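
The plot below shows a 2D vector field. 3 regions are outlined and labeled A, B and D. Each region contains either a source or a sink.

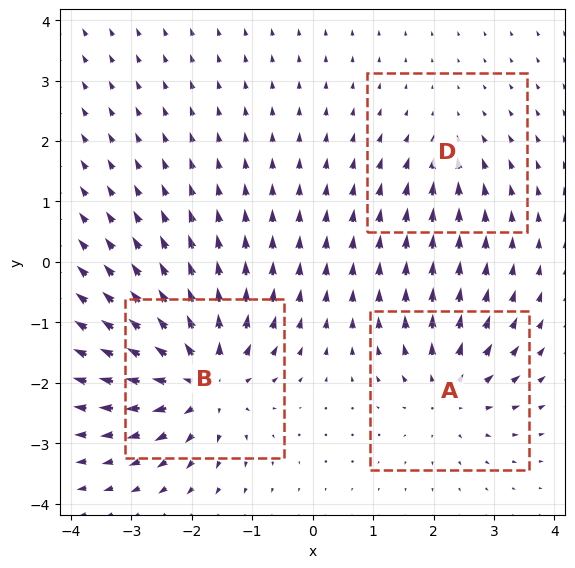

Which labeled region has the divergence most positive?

Divergence at each region's feature centre — A: about +4, B: about +6, D: about -2. Region B is most positive.

B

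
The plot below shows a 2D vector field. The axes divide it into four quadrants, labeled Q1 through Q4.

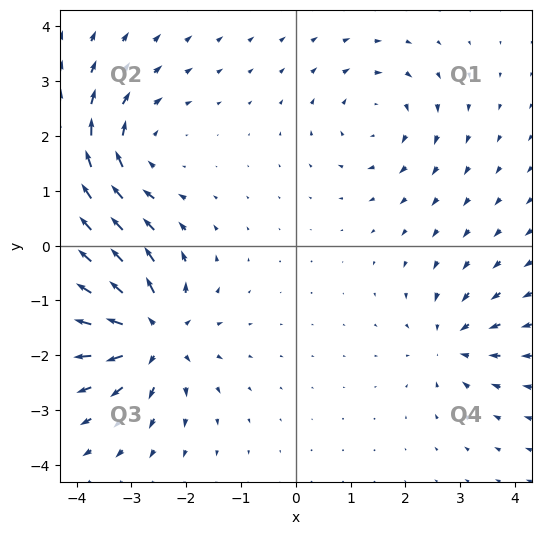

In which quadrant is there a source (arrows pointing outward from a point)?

Q3

The source sits at approximately (-2.6, -1.6), which lies in quadrant Q3. The divergence there is about +6, positive as expected for a source.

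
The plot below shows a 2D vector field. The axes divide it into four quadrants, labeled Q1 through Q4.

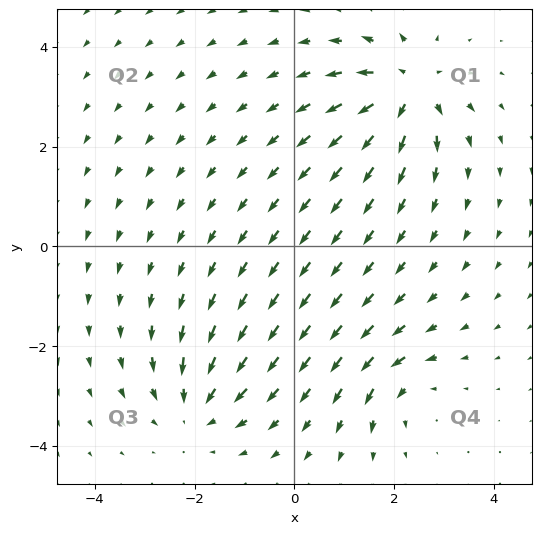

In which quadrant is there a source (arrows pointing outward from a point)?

Q1

The source sits at approximately (2.3, 3.1), which lies in quadrant Q1. The divergence there is about +6, positive as expected for a source.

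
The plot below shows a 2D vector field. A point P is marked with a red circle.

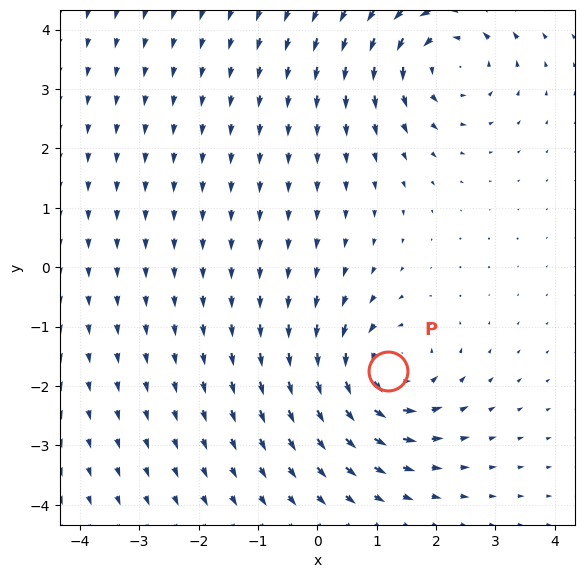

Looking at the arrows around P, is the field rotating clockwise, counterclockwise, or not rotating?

counterclockwise

Near P at (1.2, -1.8) the arrows circulate counterclockwise. The curl (z-component) there is about +3; positive curl means counterclockwise rotation.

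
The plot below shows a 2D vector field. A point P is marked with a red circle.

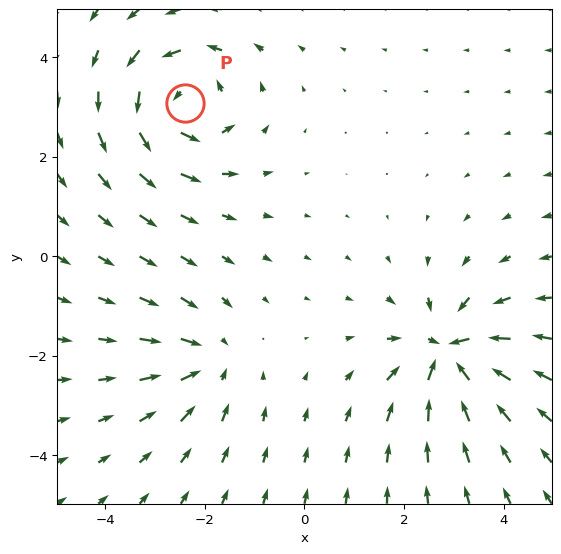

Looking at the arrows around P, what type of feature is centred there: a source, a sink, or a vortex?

At P (-2.4, 3.1) the arrows circulate counterclockwise. Divergence ≈0, curl about +5 — near-zero divergence with nonzero curl is a vortex.

vortex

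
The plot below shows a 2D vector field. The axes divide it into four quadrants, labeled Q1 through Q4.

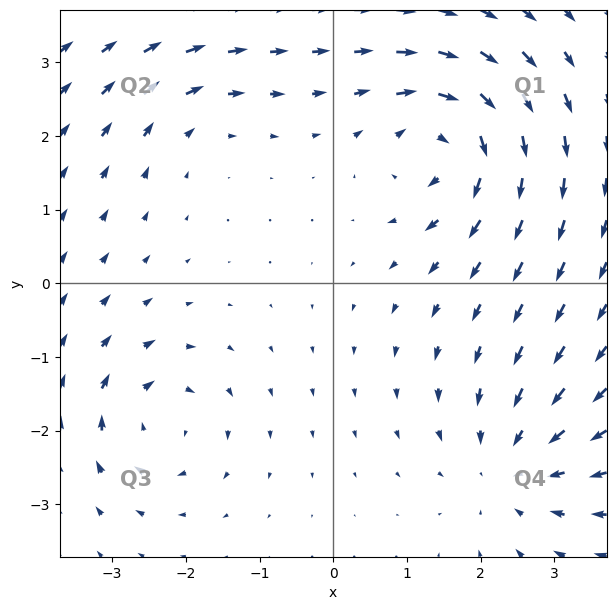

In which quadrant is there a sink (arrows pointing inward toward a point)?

Q4

The sink sits at approximately (2.4, -2.5), which lies in quadrant Q4. The divergence there is about -4, negative as expected for a sink.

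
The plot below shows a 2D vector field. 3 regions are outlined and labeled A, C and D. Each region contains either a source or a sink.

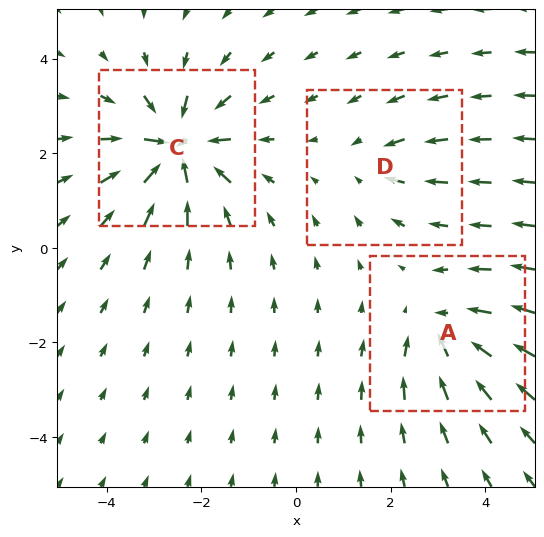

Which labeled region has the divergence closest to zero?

Divergence at each region's feature centre — A: about -4, C: about -6, D: about -2. Region D is closest to zero.

D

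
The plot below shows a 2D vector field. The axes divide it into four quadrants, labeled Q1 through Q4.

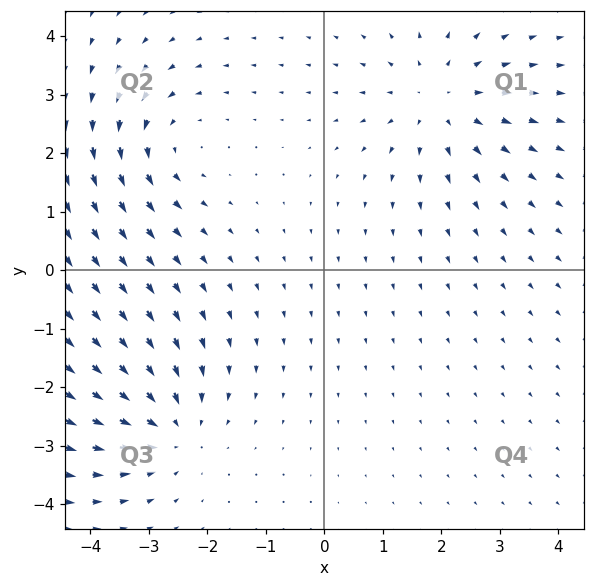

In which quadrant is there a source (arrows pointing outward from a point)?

The source sits at approximately (2.0, 2.9), which lies in quadrant Q1. The divergence there is about +4, positive as expected for a source.

Q1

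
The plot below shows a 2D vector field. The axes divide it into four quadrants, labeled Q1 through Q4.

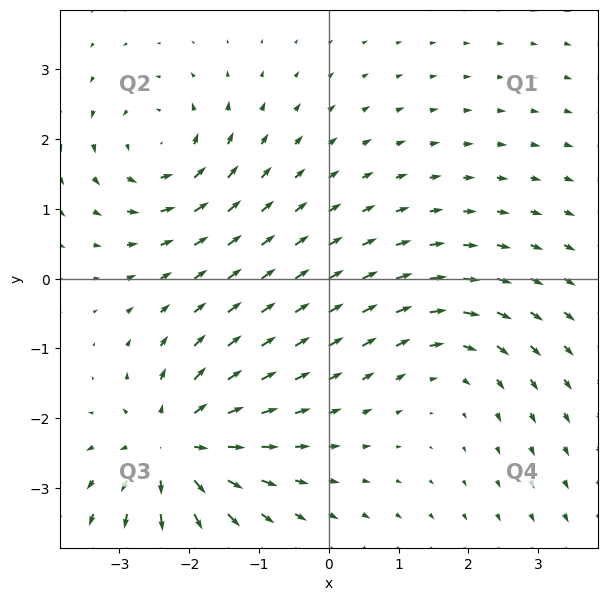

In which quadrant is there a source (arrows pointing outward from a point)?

The source sits at approximately (-2.2, -2.4), which lies in quadrant Q3. The divergence there is about +6, positive as expected for a source.

Q3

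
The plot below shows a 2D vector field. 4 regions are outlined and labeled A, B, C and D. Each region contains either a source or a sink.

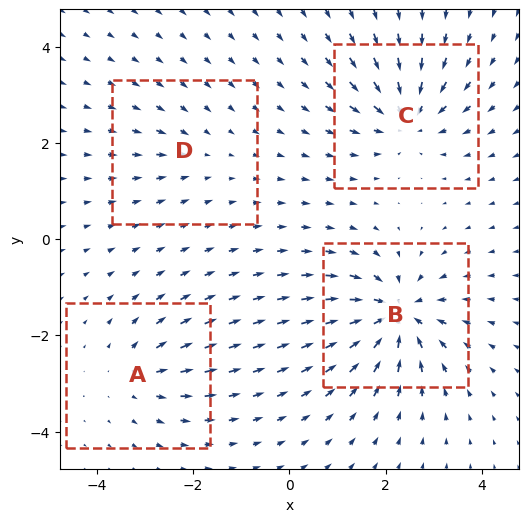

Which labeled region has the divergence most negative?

Divergence at each region's feature centre — A: about +4, B: about -8, C: about -6, D: about -2. Region B is most negative.

B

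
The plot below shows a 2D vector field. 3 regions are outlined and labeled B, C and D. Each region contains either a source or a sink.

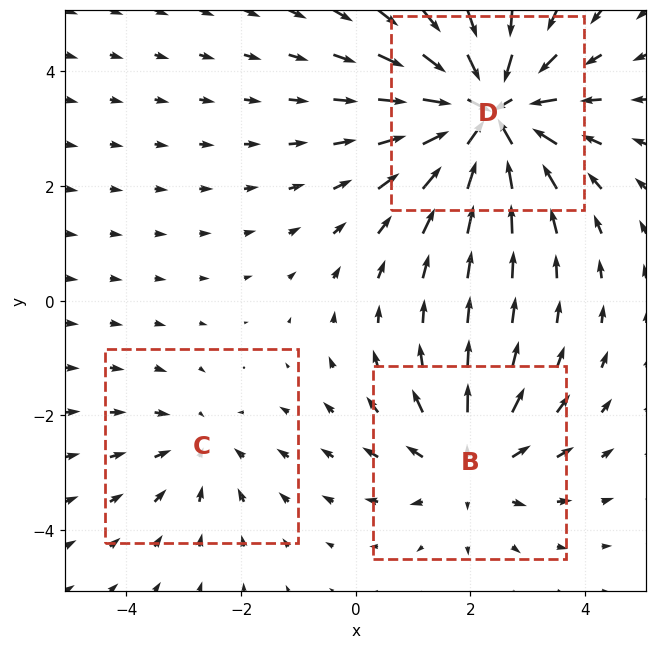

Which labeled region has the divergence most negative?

Divergence at each region's feature centre — B: about +3, C: about -2, D: about -5. Region D is most negative.

D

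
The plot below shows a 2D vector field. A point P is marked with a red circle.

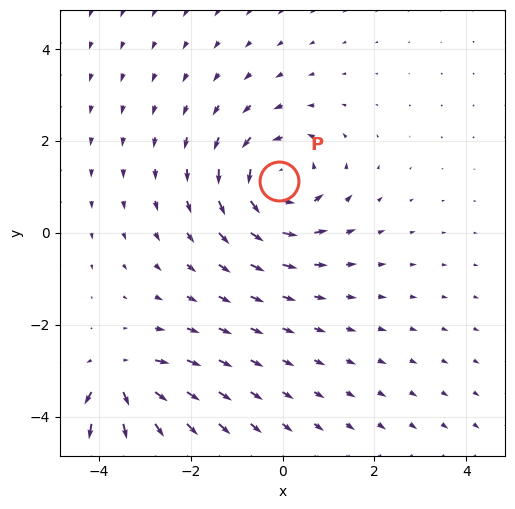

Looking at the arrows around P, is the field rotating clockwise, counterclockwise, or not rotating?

Near P at (-0.1, 1.1) the arrows circulate counterclockwise. The curl (z-component) there is about +5; positive curl means counterclockwise rotation.

counterclockwise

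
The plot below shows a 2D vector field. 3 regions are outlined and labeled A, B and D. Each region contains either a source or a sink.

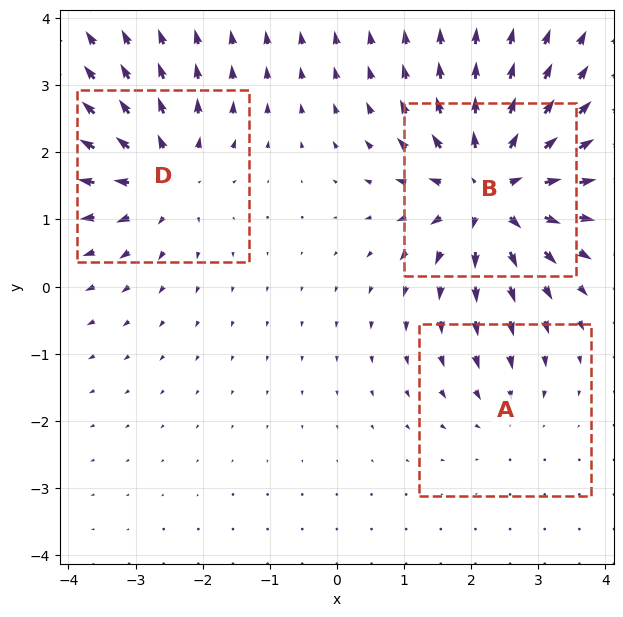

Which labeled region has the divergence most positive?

Divergence at each region's feature centre — A: about -2, B: about +6, D: about +4. Region B is most positive.

B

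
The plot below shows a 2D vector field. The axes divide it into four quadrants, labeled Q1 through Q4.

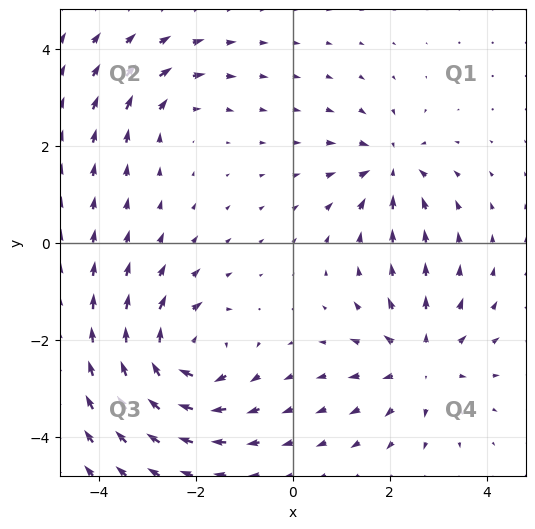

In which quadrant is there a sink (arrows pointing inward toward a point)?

The sink sits at approximately (2.0, 1.5), which lies in quadrant Q1. The divergence there is about -4, negative as expected for a sink.

Q1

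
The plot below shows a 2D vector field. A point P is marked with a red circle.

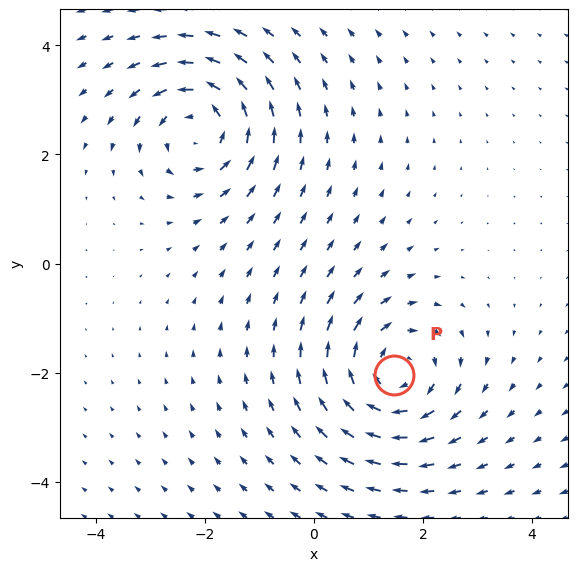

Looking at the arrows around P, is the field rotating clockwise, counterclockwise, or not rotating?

Near P at (1.5, -2.0) the arrows circulate clockwise. The curl (z-component) there is about -5; negative curl means clockwise rotation.

clockwise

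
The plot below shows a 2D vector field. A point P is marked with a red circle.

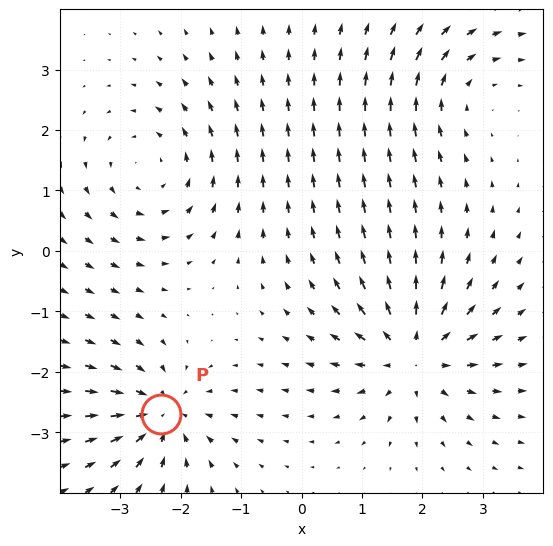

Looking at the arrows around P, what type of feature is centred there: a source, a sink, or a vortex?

At P (-2.3, -2.7) the arrows converge inward. Divergence about -6, curl ≈0 — negative divergence with near-zero curl is a sink.

sink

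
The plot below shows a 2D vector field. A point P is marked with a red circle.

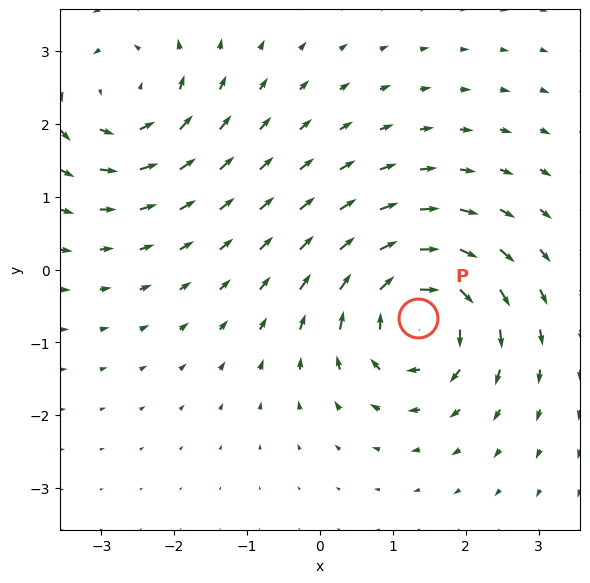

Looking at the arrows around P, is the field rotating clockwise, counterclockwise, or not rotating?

Near P at (1.4, -0.7) the arrows circulate clockwise. The curl (z-component) there is about -6; negative curl means clockwise rotation.

clockwise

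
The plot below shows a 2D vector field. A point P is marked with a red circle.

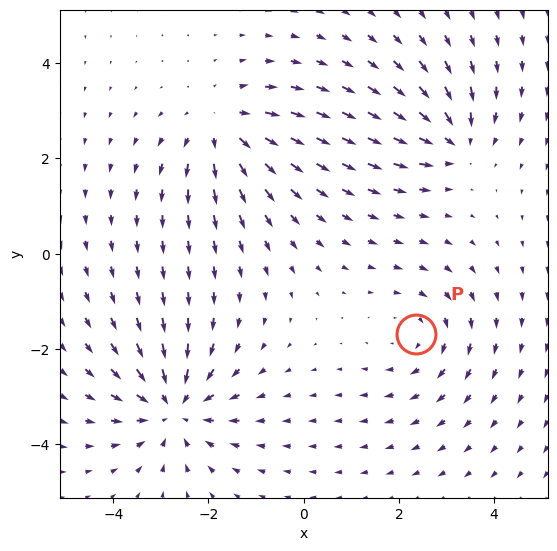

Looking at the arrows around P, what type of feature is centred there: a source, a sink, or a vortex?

At P (2.4, -1.7) the arrows circulate clockwise. Divergence ≈0, curl about -3 — near-zero divergence with nonzero curl is a vortex.

vortex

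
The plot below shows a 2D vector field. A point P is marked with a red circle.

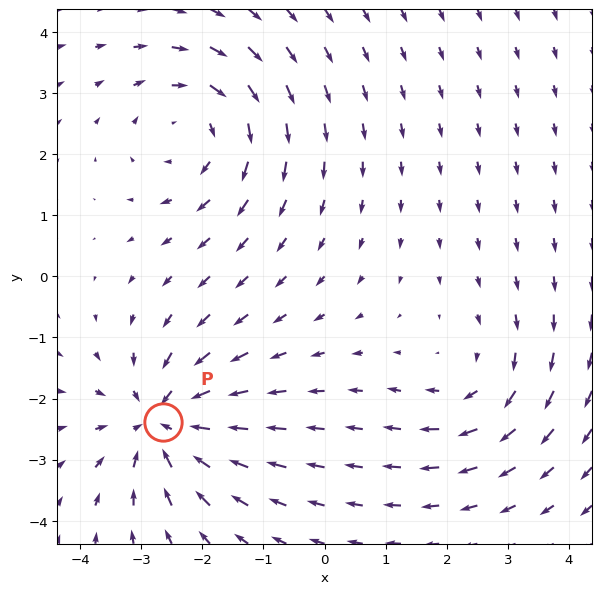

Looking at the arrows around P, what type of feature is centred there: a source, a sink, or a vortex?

At P (-2.6, -2.4) the arrows converge inward. Divergence about -5, curl ≈0 — negative divergence with near-zero curl is a sink.

sink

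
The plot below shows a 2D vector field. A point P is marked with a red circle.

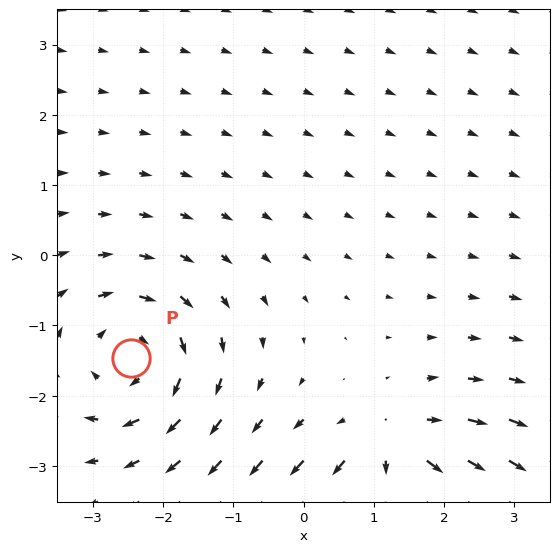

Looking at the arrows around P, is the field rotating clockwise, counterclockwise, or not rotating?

clockwise

Near P at (-2.5, -1.5) the arrows circulate clockwise. The curl (z-component) there is about -4; negative curl means clockwise rotation.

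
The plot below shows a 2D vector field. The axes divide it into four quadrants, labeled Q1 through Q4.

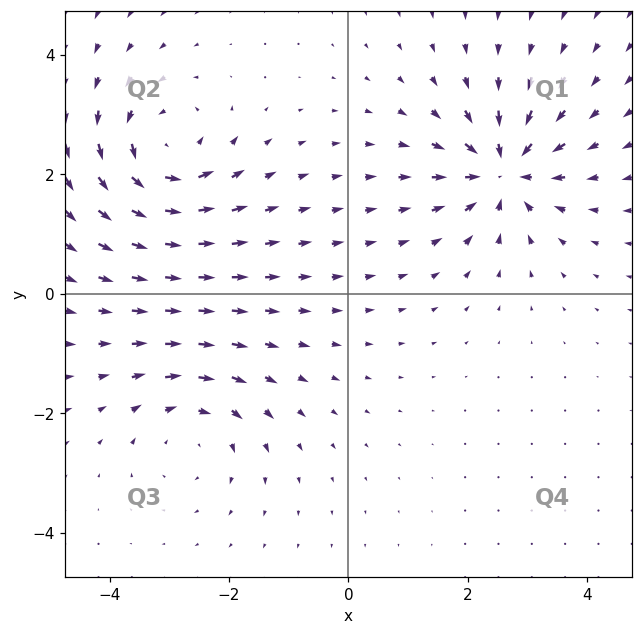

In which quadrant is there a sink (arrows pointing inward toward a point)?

The sink sits at approximately (2.6, 2.1), which lies in quadrant Q1. The divergence there is about -5, negative as expected for a sink.

Q1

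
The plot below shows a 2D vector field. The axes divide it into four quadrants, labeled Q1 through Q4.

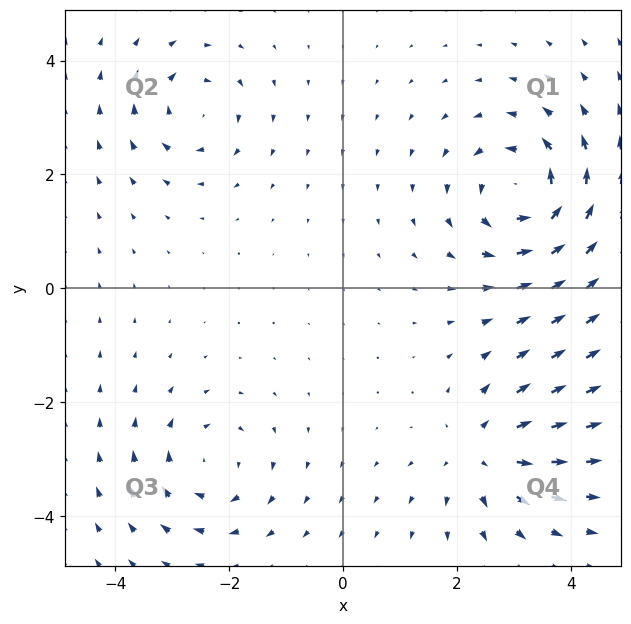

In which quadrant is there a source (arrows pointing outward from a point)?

Q4

The source sits at approximately (2.5, -2.9), which lies in quadrant Q4. The divergence there is about +4, positive as expected for a source.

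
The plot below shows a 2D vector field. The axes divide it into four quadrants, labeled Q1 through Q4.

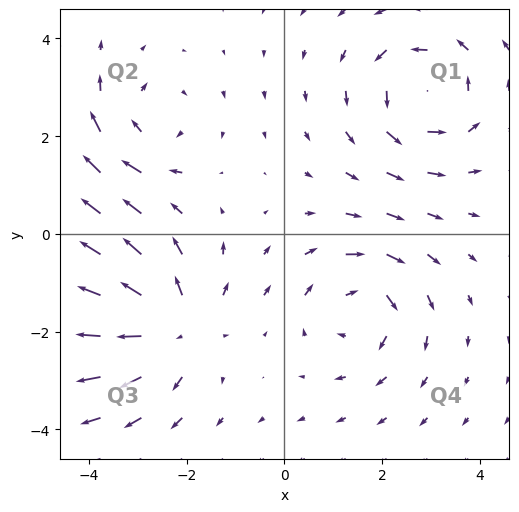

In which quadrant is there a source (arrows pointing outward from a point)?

Q3

The source sits at approximately (-2.3, -1.9), which lies in quadrant Q3. The divergence there is about +4, positive as expected for a source.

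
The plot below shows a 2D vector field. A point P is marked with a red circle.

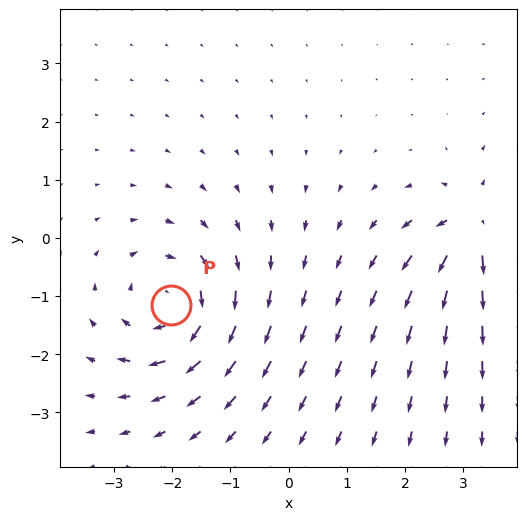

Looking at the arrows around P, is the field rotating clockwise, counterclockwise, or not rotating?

Near P at (-2.0, -1.1) the arrows circulate clockwise. The curl (z-component) there is about -6; negative curl means clockwise rotation.

clockwise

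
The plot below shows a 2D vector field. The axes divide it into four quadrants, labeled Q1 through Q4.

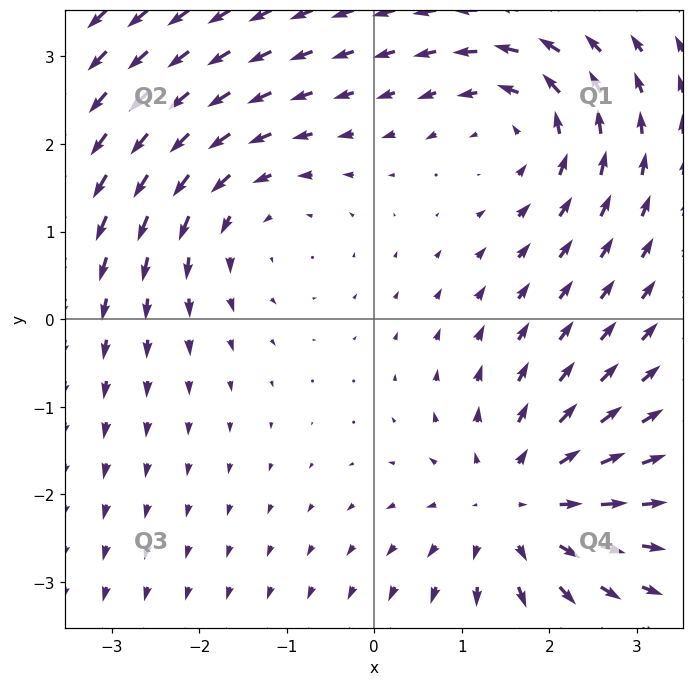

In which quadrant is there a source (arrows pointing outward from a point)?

Q4

The source sits at approximately (1.6, -2.1), which lies in quadrant Q4. The divergence there is about +4, positive as expected for a source.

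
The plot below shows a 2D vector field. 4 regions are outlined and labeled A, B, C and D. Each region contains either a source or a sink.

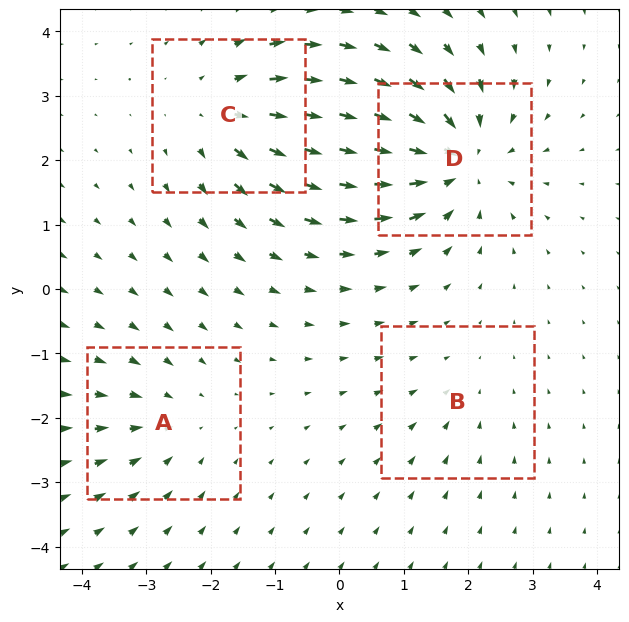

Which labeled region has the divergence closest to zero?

Divergence at each region's feature centre — A: about -3, B: about -2, C: about +4, D: about -6. Region B is closest to zero.

B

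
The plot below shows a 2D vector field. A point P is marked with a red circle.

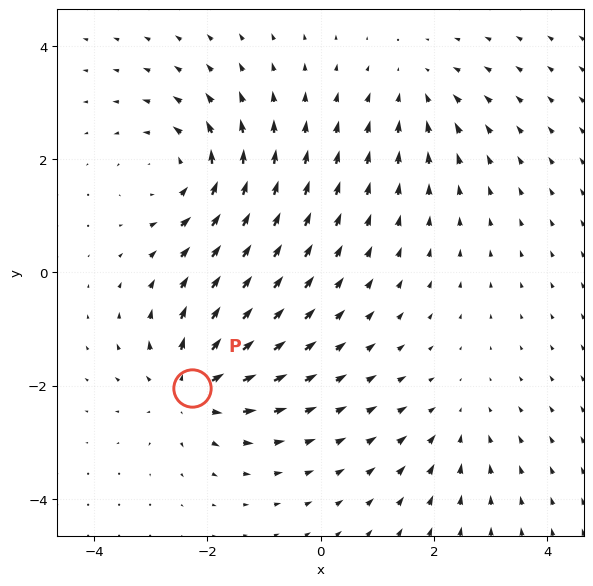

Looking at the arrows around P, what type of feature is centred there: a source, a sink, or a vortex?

At P (-2.3, -2.0) the arrows spread outward. Divergence about +5, curl ≈0 — positive divergence with near-zero curl is a source.

source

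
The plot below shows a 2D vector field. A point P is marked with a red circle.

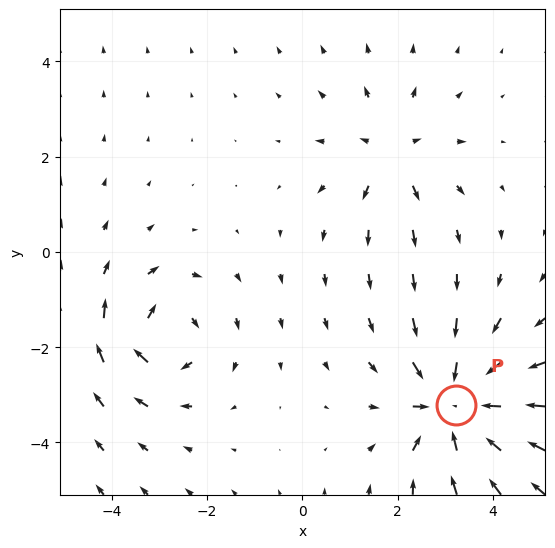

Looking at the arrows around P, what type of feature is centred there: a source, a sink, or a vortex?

sink

At P (3.2, -3.2) the arrows converge inward. Divergence about -5, curl ≈0 — negative divergence with near-zero curl is a sink.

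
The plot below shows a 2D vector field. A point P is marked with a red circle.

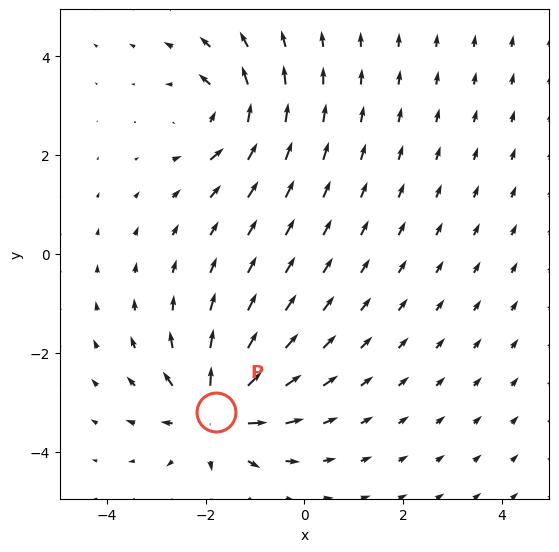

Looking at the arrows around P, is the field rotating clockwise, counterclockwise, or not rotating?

not rotating

Near P at (-1.8, -3.2) the arrows show no circulation. The curl there is ≈0.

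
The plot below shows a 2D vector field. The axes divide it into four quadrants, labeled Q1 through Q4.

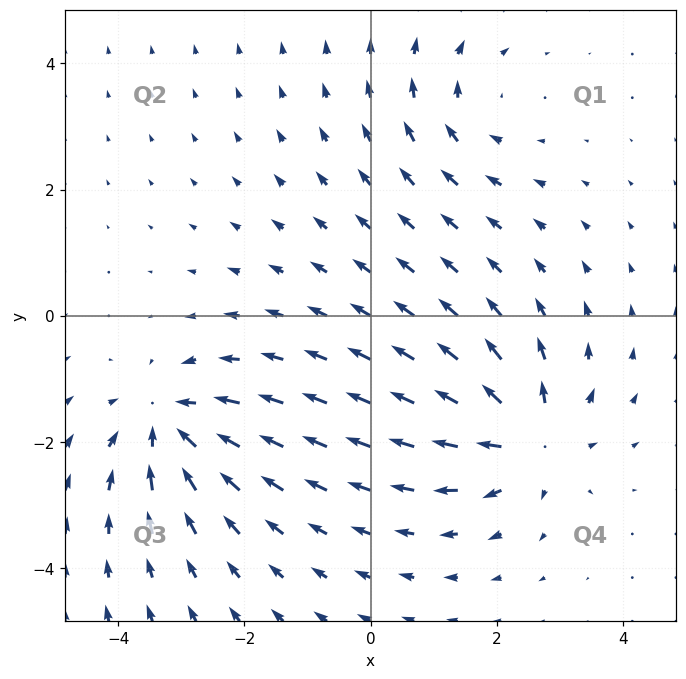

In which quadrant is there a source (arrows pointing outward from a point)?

Q4

The source sits at approximately (2.5, -2.0), which lies in quadrant Q4. The divergence there is about +5, positive as expected for a source.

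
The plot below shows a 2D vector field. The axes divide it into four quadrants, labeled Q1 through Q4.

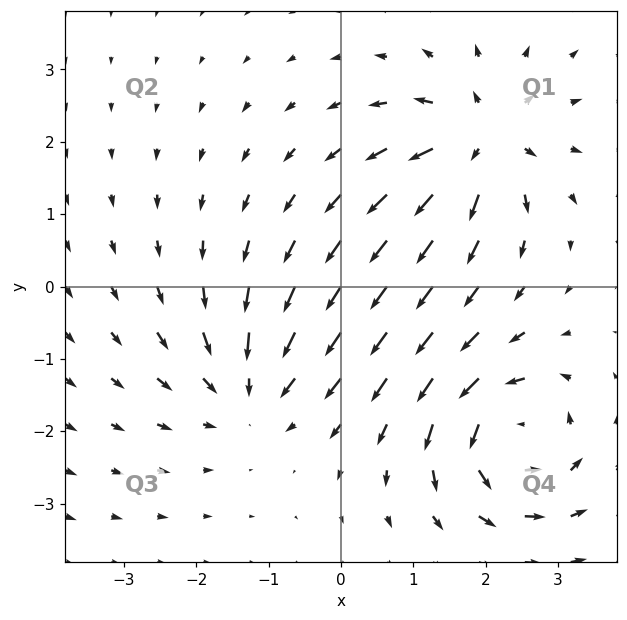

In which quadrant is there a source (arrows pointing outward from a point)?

Q1

The source sits at approximately (1.9, 2.0), which lies in quadrant Q1. The divergence there is about +4, positive as expected for a source.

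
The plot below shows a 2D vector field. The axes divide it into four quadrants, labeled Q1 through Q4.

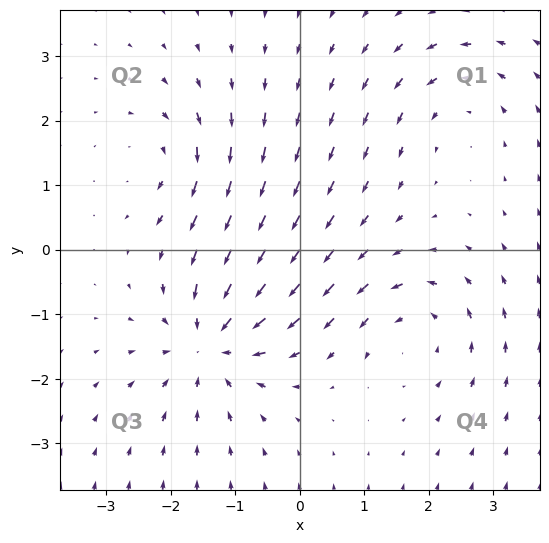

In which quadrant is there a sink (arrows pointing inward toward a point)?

Q3

The sink sits at approximately (-1.4, -1.4), which lies in quadrant Q3. The divergence there is about -6, negative as expected for a sink.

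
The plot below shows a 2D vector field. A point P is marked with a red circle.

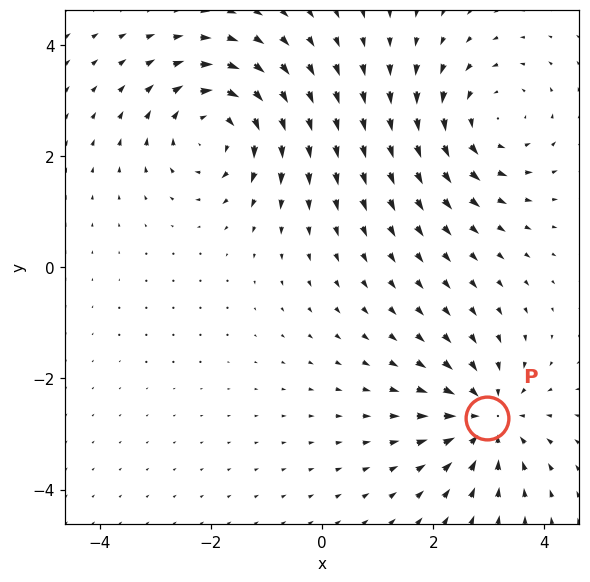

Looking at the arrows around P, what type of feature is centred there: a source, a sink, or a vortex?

sink

At P (3.0, -2.7) the arrows converge inward. Divergence about -4, curl ≈0 — negative divergence with near-zero curl is a sink.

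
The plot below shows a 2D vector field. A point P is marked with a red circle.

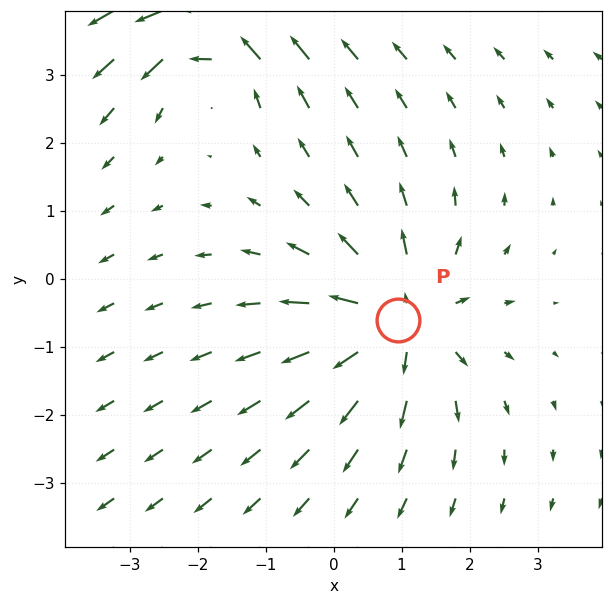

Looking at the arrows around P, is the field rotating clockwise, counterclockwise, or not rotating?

not rotating

Near P at (0.9, -0.6) the arrows show no circulation. The curl there is ≈0.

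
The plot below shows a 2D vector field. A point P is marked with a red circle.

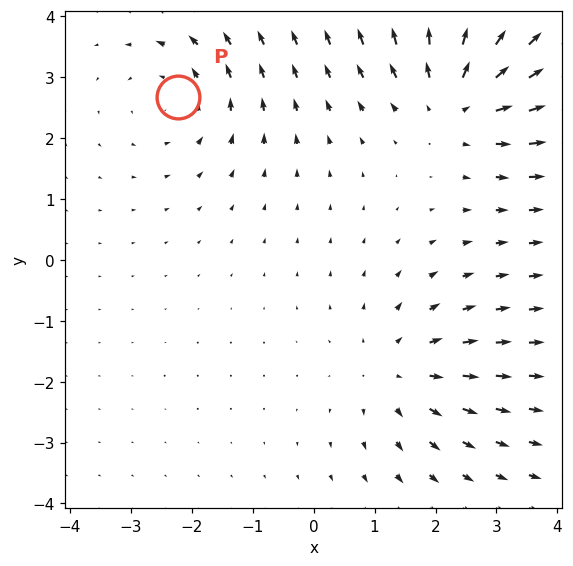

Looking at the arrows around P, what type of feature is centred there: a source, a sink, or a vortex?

At P (-2.2, 2.7) the arrows circulate counterclockwise. Divergence ≈0, curl about +3 — near-zero divergence with nonzero curl is a vortex.

vortex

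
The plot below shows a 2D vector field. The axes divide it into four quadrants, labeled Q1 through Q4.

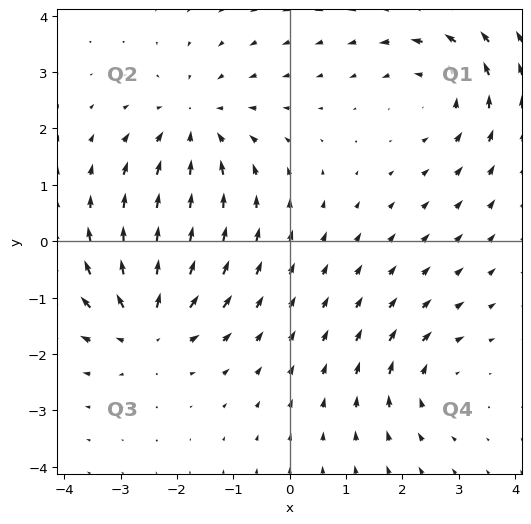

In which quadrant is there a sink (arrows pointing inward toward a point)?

Q2

The sink sits at approximately (-1.7, 2.0), which lies in quadrant Q2. The divergence there is about -4, negative as expected for a sink.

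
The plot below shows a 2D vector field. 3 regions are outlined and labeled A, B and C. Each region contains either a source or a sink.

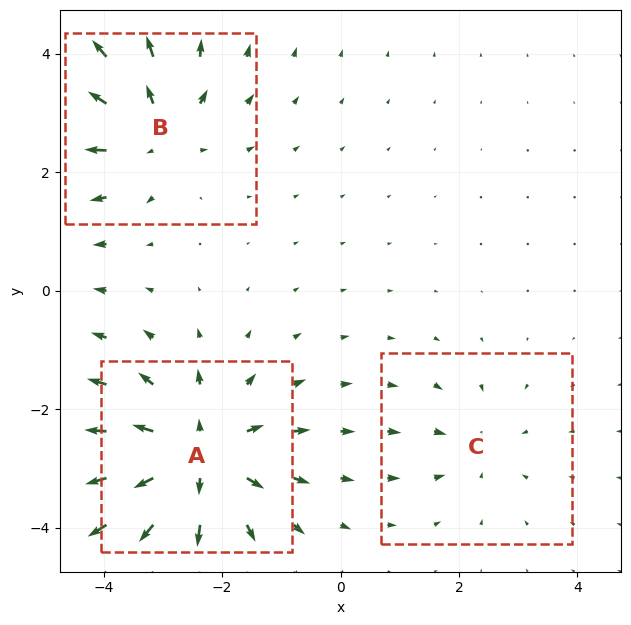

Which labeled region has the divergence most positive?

Divergence at each region's feature centre — A: about +5, B: about +4, C: about -2. Region A is most positive.

A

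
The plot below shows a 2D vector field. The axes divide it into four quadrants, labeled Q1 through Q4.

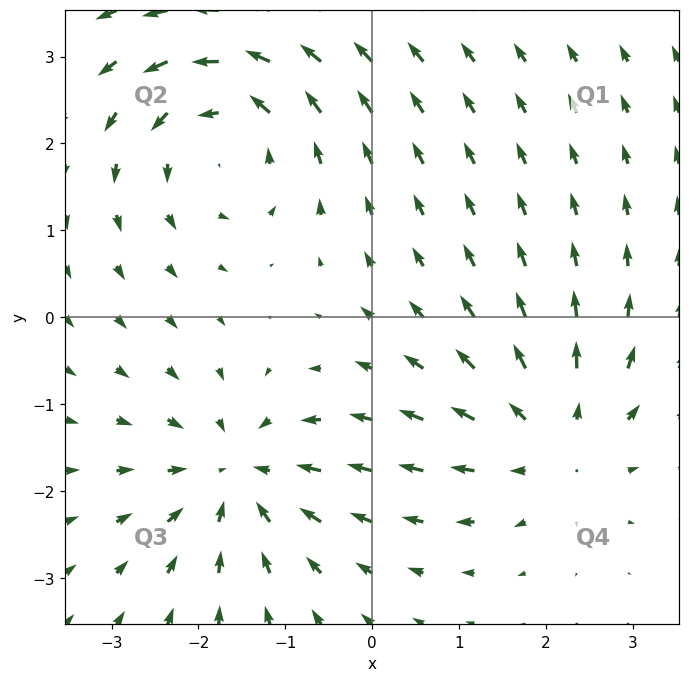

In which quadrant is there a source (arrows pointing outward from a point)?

The source sits at approximately (2.1, -1.4), which lies in quadrant Q4. The divergence there is about +3, positive as expected for a source.

Q4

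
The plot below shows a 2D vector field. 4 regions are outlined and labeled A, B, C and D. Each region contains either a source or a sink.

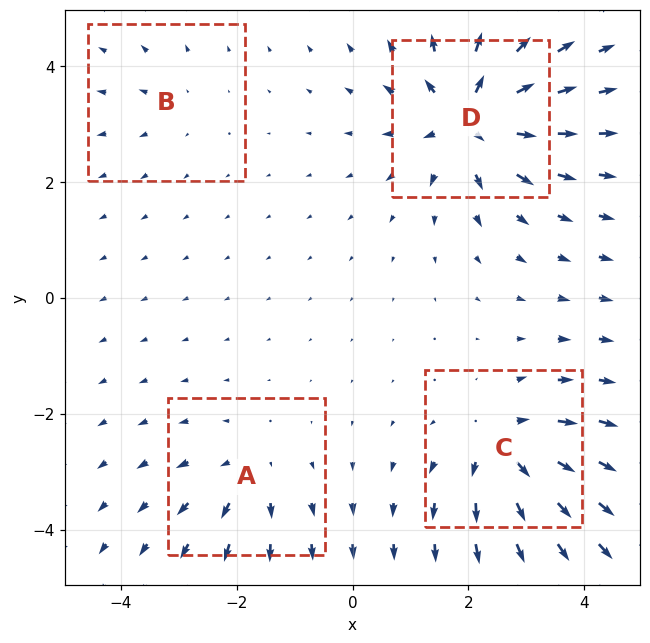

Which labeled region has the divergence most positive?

D

Divergence at each region's feature centre — A: about +4, B: about +2, C: about +6, D: about +8. Region D is most positive.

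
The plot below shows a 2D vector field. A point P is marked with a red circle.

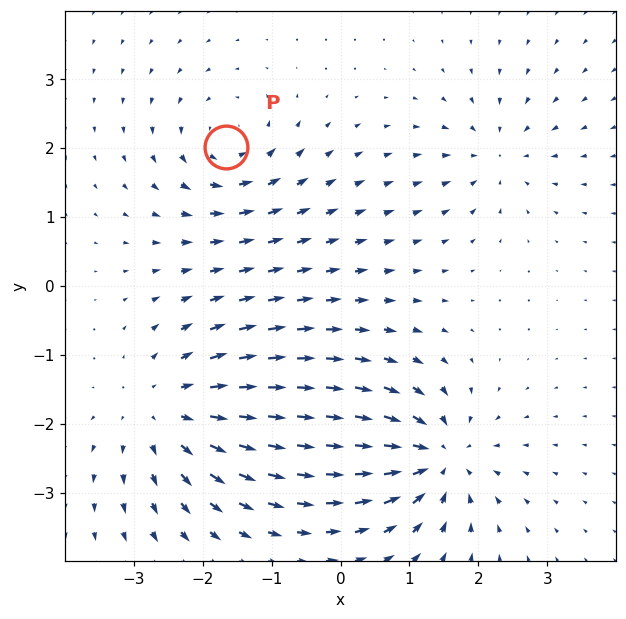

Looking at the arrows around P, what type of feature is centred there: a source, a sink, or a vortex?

At P (-1.7, 2.0) the arrows circulate counterclockwise. Divergence ≈0, curl about +4 — near-zero divergence with nonzero curl is a vortex.

vortex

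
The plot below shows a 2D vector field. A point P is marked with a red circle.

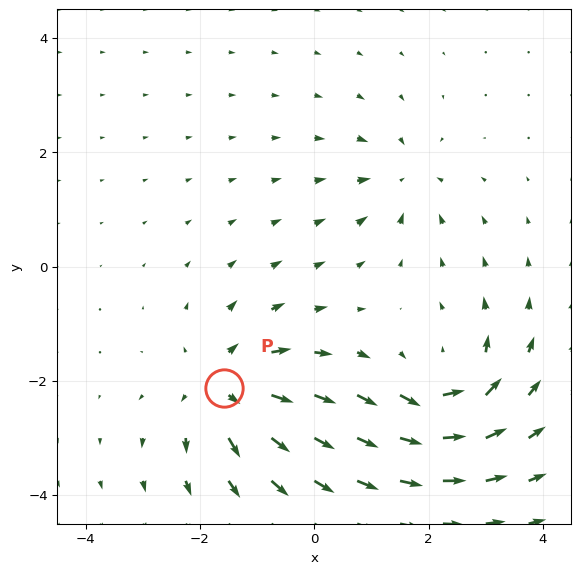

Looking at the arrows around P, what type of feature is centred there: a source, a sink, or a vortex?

source

At P (-1.6, -2.1) the arrows spread outward. Divergence about +5, curl ≈0 — positive divergence with near-zero curl is a source.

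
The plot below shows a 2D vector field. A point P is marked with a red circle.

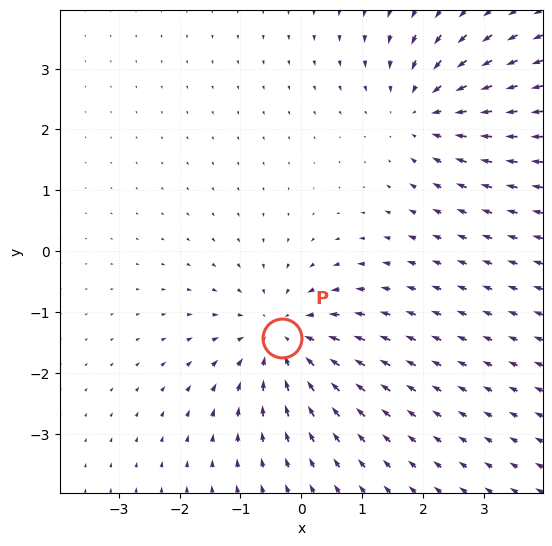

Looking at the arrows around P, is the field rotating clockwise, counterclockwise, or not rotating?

not rotating

Near P at (-0.3, -1.4) the arrows show no circulation. The curl there is ≈0.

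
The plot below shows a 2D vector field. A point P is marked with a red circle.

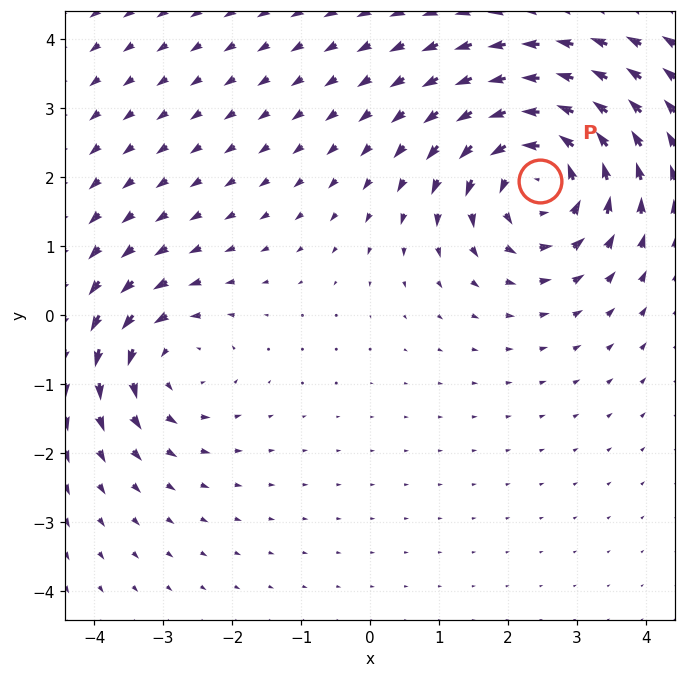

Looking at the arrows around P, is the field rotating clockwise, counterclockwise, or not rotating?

Near P at (2.5, 1.9) the arrows circulate counterclockwise. The curl (z-component) there is about +5; positive curl means counterclockwise rotation.

counterclockwise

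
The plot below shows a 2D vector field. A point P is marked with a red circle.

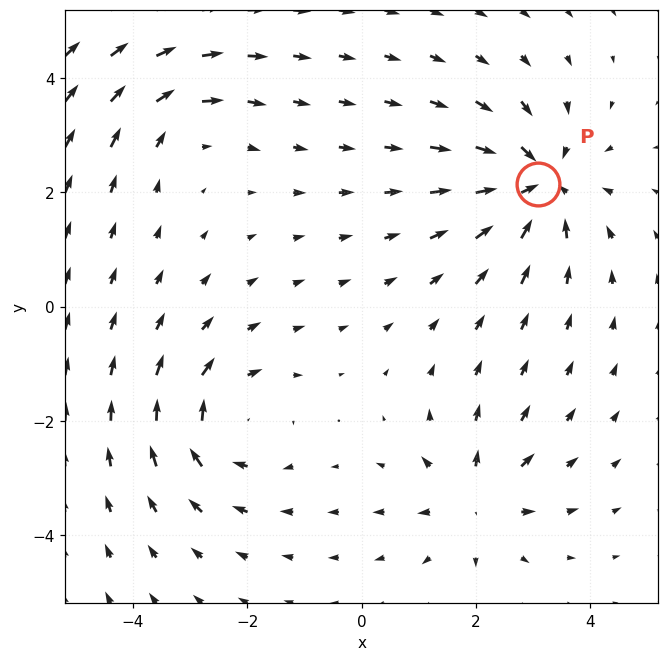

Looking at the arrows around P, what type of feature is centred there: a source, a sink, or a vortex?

At P (3.1, 2.2) the arrows converge inward. Divergence about -5, curl ≈0 — negative divergence with near-zero curl is a sink.

sink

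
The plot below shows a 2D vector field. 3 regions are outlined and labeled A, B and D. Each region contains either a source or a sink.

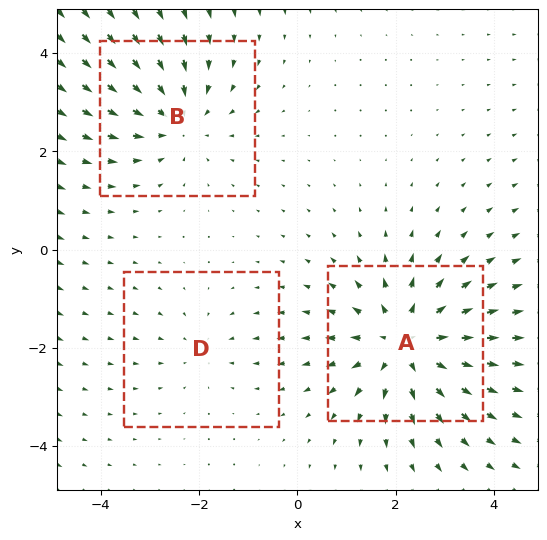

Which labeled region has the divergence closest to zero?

Divergence at each region's feature centre — A: about +4, B: about -3, D: about -2. Region D is closest to zero.

D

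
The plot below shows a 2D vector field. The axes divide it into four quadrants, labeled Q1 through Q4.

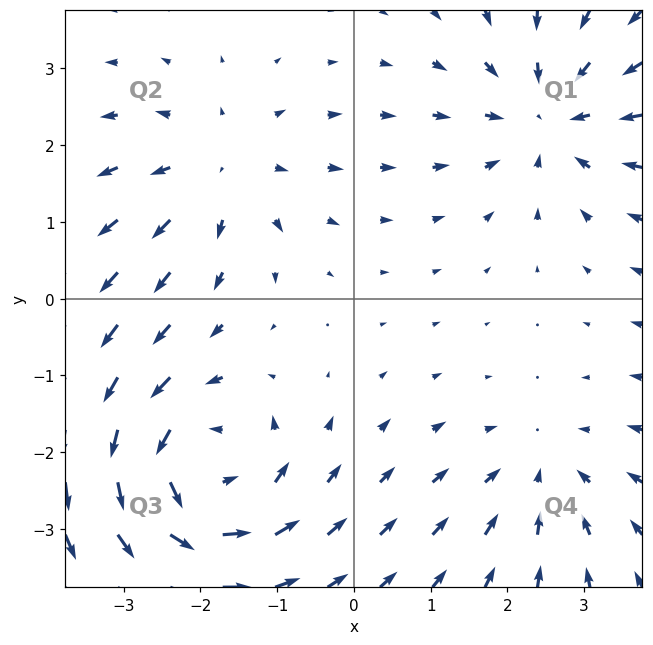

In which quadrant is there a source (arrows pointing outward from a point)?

Q2

The source sits at approximately (-1.7, 1.7), which lies in quadrant Q2. The divergence there is about +3, positive as expected for a source.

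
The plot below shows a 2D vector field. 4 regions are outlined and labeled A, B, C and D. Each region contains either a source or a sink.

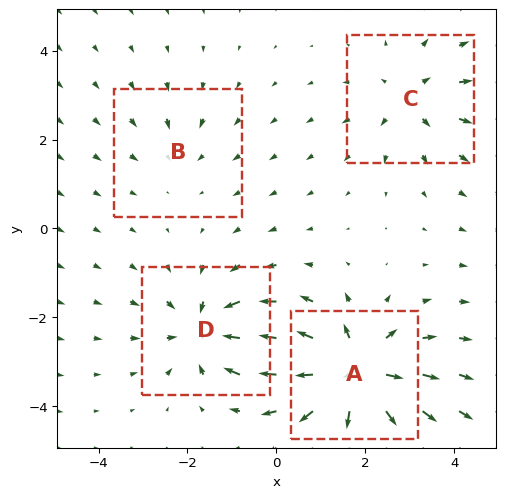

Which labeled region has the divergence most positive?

Divergence at each region's feature centre — A: about +7, B: about -2, C: about +4, D: about -5. Region A is most positive.

A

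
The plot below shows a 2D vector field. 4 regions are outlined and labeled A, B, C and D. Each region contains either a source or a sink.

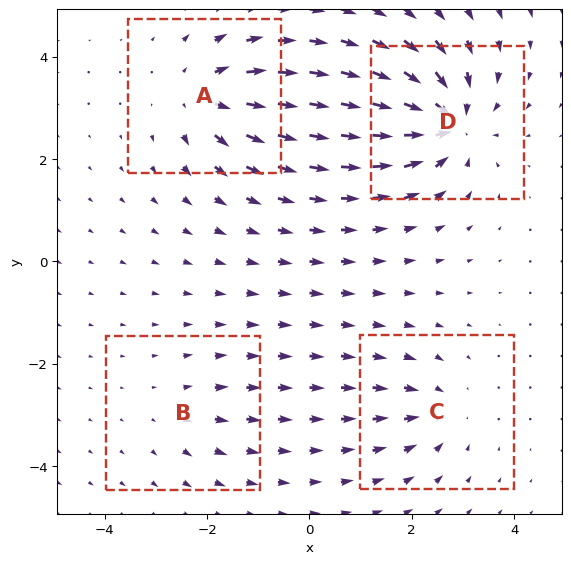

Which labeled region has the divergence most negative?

Divergence at each region's feature centre — A: about +5, B: about +2, C: about -4, D: about -8. Region D is most negative.

D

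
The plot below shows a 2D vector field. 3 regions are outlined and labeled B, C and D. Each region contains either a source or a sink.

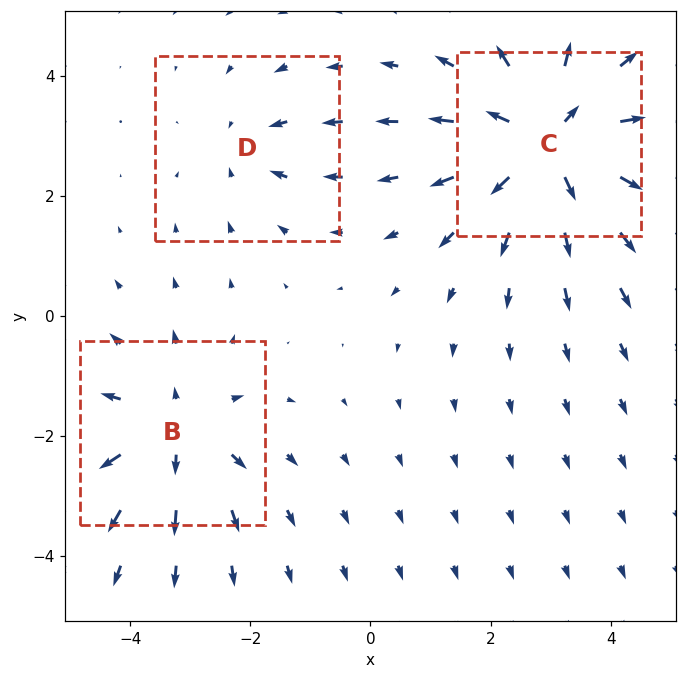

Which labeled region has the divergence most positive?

Divergence at each region's feature centre — B: about +3, C: about +5, D: about -2. Region C is most positive.

C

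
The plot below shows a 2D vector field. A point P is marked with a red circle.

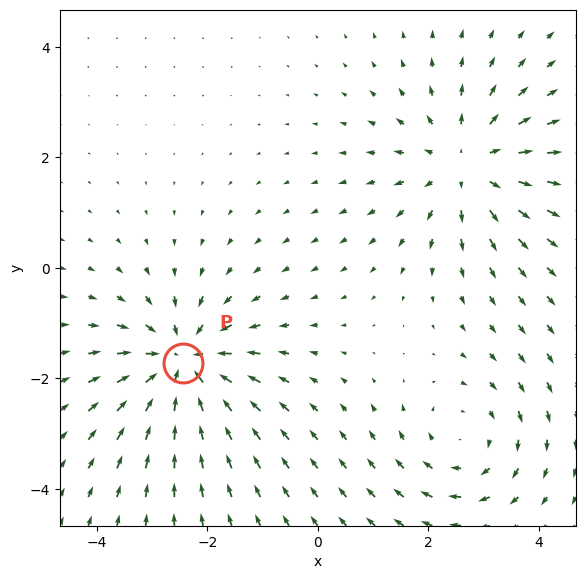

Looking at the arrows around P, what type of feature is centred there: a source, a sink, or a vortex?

At P (-2.4, -1.7) the arrows converge inward. Divergence about -5, curl ≈0 — negative divergence with near-zero curl is a sink.

sink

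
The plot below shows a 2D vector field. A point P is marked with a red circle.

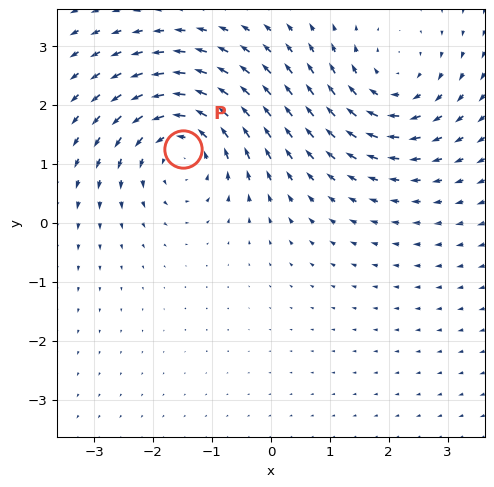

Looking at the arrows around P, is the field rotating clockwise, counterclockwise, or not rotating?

Near P at (-1.5, 1.3) the arrows circulate counterclockwise. The curl (z-component) there is about +5; positive curl means counterclockwise rotation.

counterclockwise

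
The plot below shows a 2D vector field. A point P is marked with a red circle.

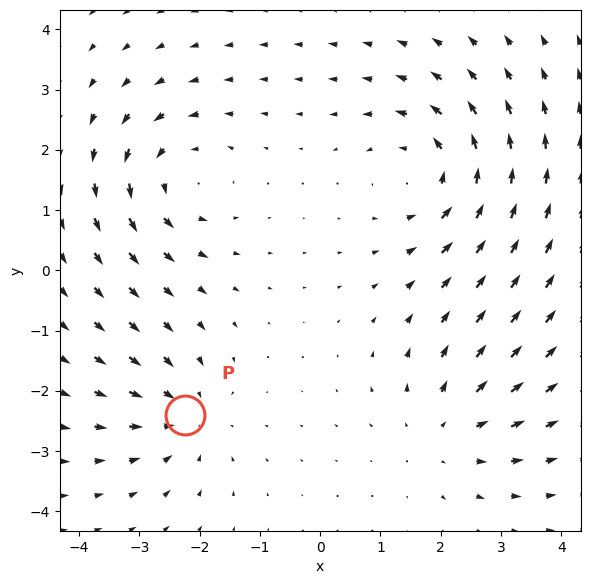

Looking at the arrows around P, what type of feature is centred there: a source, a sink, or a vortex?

sink

At P (-2.2, -2.4) the arrows converge inward. Divergence about -3, curl ≈0 — negative divergence with near-zero curl is a sink.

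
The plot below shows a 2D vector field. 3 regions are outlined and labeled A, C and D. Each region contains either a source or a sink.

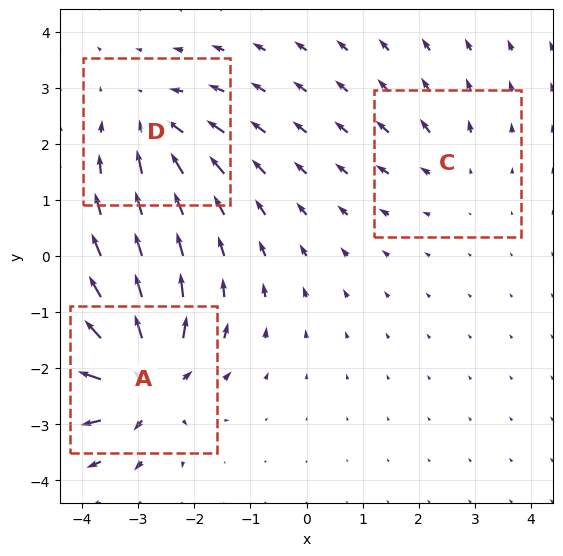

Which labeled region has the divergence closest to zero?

Divergence at each region's feature centre — A: about +6, C: about +2, D: about -4. Region C is closest to zero.

C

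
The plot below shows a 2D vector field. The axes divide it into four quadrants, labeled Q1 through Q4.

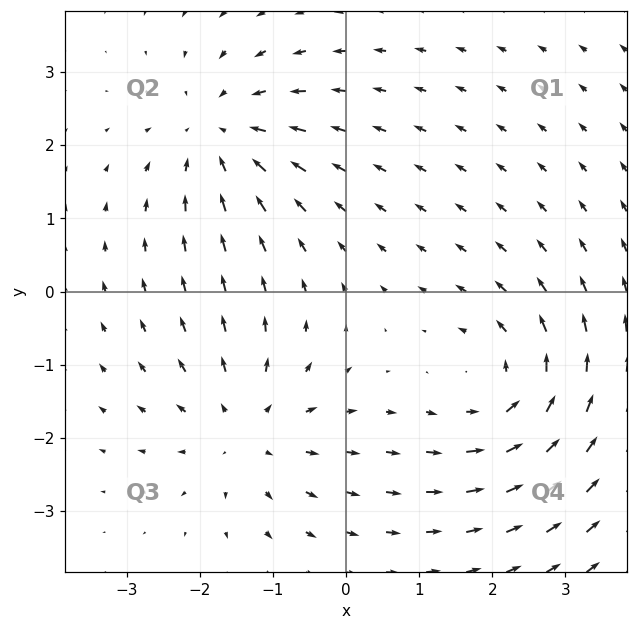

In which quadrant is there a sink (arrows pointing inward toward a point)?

Q2

The sink sits at approximately (-1.7, 2.2), which lies in quadrant Q2. The divergence there is about -4, negative as expected for a sink.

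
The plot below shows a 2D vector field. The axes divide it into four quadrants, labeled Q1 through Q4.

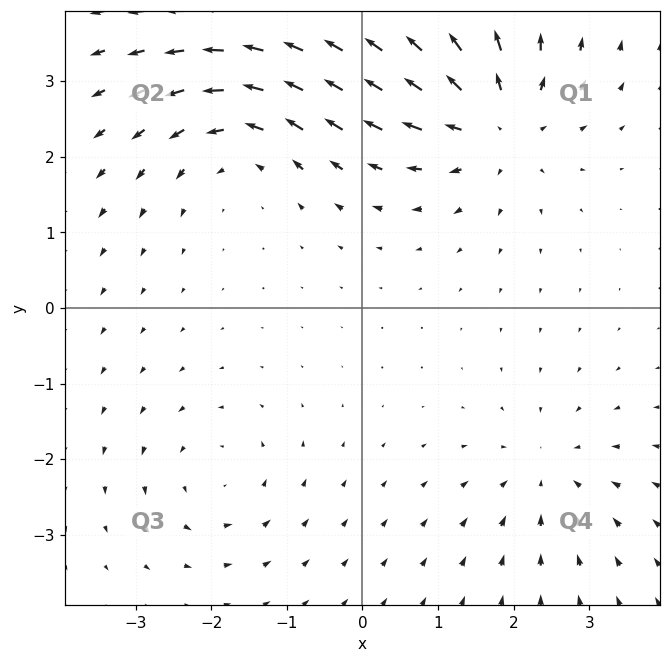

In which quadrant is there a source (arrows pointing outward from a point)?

Q1

The source sits at approximately (1.8, 2.5), which lies in quadrant Q1. The divergence there is about +5, positive as expected for a source.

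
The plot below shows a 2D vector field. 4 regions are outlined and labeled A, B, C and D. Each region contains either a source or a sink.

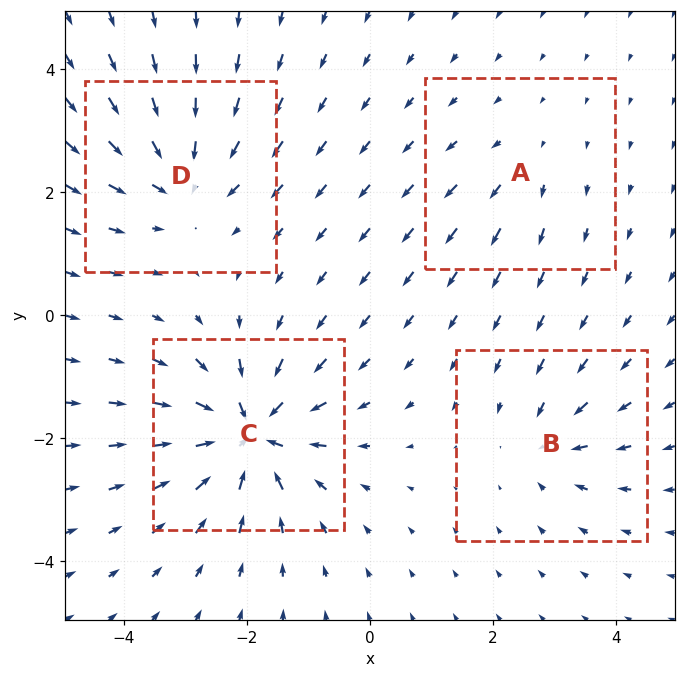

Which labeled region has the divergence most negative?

C

Divergence at each region's feature centre — A: about +2, B: about -4, C: about -9, D: about -6. Region C is most negative.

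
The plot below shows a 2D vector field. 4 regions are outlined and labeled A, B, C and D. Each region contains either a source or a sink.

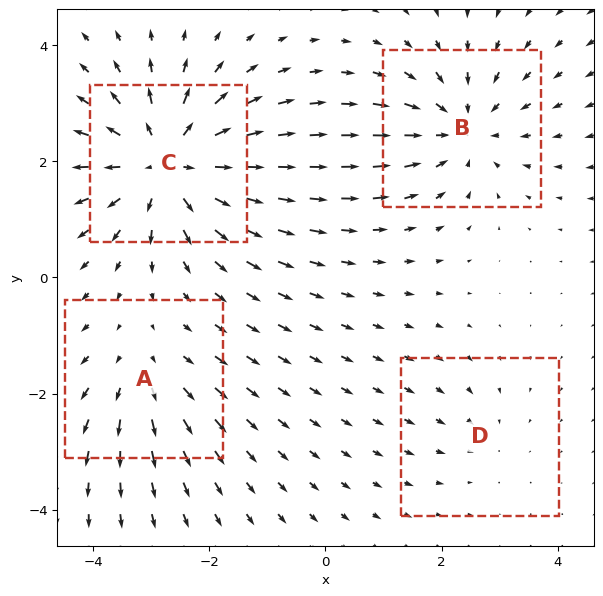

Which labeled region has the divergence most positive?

C

Divergence at each region's feature centre — A: about +3, B: about -5, C: about +7, D: about -2. Region C is most positive.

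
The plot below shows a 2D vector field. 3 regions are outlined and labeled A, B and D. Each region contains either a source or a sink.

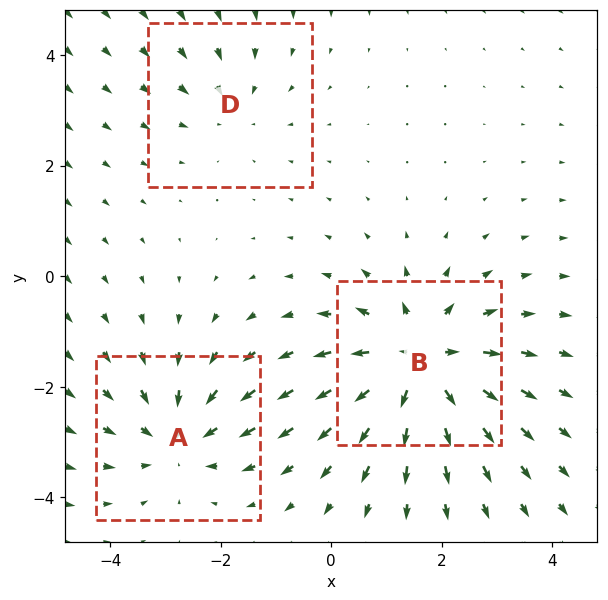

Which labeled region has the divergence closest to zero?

Divergence at each region's feature centre — A: about -3, B: about +5, D: about -2. Region D is closest to zero.

D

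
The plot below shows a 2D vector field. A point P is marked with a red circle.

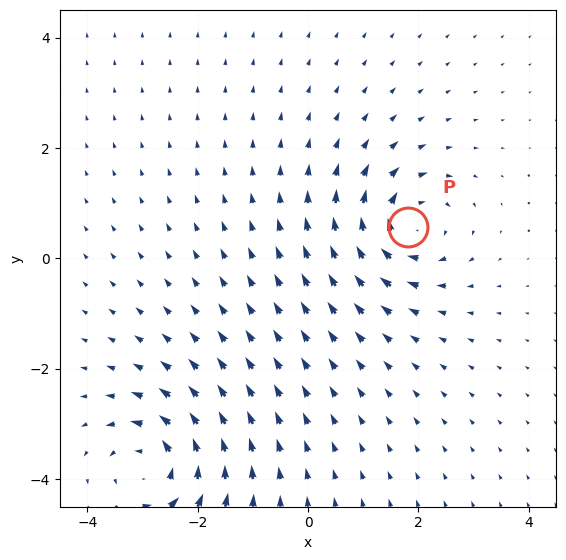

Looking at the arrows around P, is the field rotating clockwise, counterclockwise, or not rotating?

clockwise

Near P at (1.8, 0.6) the arrows circulate clockwise. The curl (z-component) there is about -6; negative curl means clockwise rotation.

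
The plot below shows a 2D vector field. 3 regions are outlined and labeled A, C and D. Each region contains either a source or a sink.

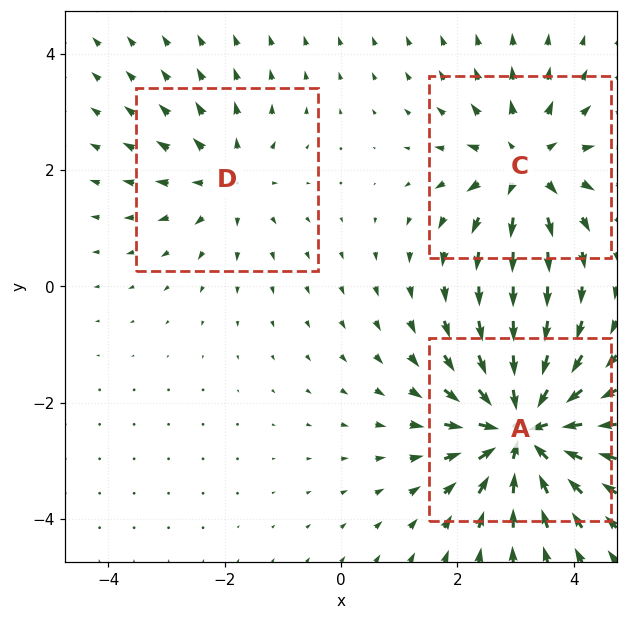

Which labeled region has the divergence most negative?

Divergence at each region's feature centre — A: about -5, C: about +4, D: about +2. Region A is most negative.

A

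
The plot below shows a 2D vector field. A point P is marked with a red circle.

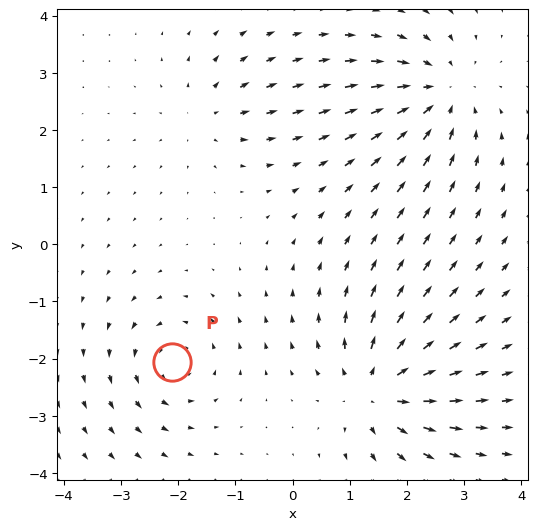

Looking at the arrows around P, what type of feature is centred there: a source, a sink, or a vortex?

vortex

At P (-2.1, -2.1) the arrows circulate counterclockwise. Divergence ≈0, curl about +5 — near-zero divergence with nonzero curl is a vortex.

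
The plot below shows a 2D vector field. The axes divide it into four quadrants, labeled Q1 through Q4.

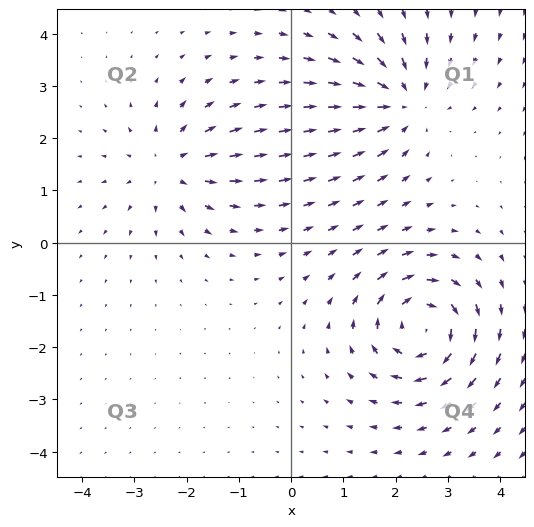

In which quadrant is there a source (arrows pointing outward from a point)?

The source sits at approximately (-2.3, 1.5), which lies in quadrant Q2. The divergence there is about +4, positive as expected for a source.

Q2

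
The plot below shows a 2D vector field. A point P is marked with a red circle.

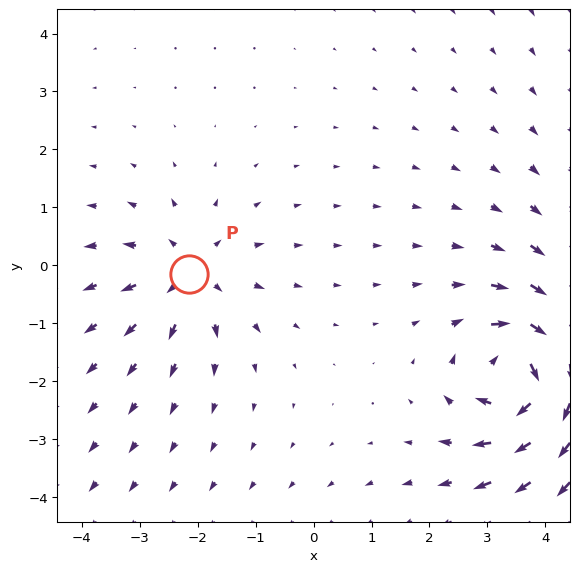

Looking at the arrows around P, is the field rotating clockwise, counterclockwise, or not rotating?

not rotating

Near P at (-2.1, -0.2) the arrows show no circulation. The curl there is ≈0.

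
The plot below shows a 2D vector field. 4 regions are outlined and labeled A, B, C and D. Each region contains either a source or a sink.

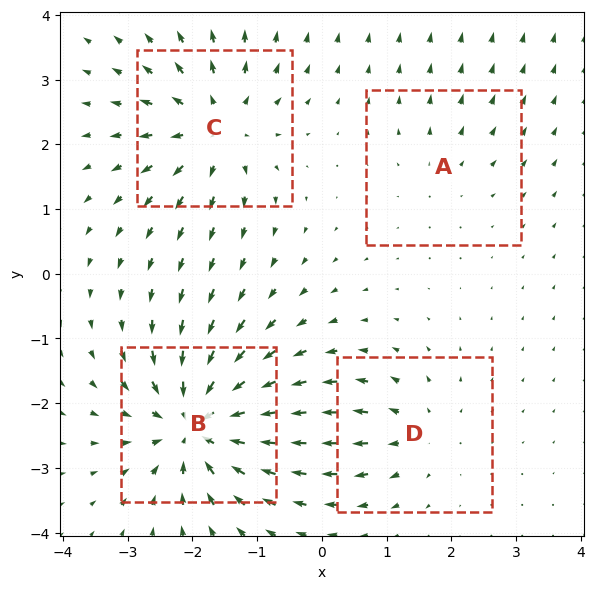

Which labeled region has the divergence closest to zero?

A

Divergence at each region's feature centre — A: about +2, B: about -9, C: about +6, D: about +4. Region A is closest to zero.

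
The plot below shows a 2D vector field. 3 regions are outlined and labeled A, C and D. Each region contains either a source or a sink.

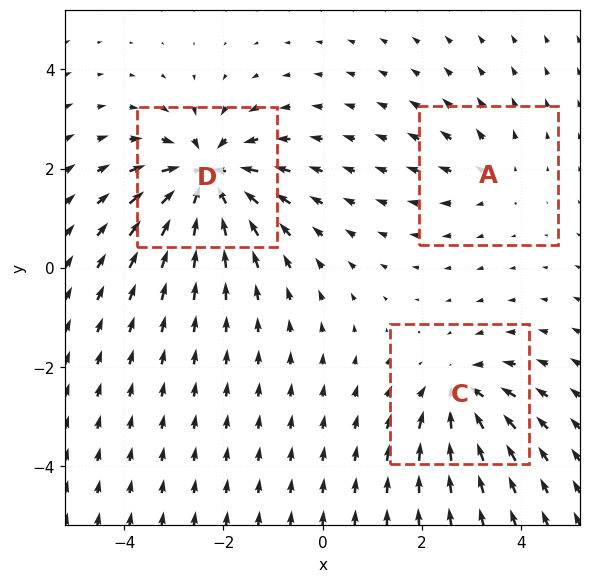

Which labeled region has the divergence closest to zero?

Divergence at each region's feature centre — A: about +2, C: about -4, D: about -6. Region A is closest to zero.

A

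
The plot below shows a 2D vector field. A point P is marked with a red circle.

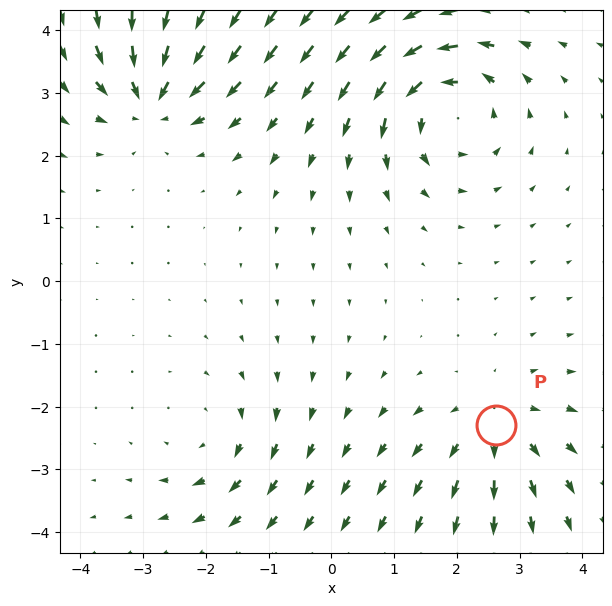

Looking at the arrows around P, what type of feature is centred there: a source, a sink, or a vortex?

source

At P (2.6, -2.3) the arrows spread outward. Divergence about +3, curl ≈0 — positive divergence with near-zero curl is a source.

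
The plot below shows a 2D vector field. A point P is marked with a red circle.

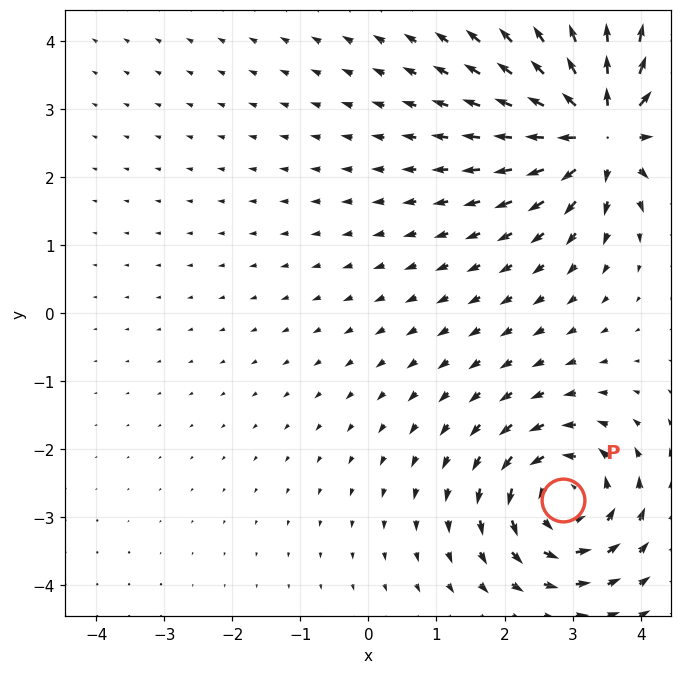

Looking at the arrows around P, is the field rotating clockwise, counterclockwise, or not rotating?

counterclockwise

Near P at (2.9, -2.7) the arrows circulate counterclockwise. The curl (z-component) there is about +4; positive curl means counterclockwise rotation.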